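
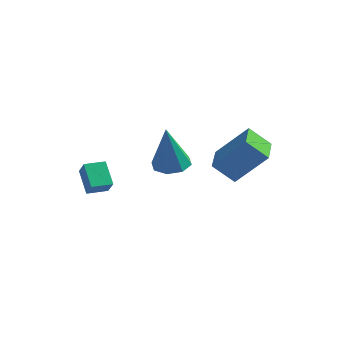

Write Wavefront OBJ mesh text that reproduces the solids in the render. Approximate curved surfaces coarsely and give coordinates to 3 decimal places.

v -1.393 -3.486 1.671
v -1.077 -3.807 2.344
v -0.699 -2.95 1.6
v -0.382 -3.271 2.273
v -0.838 -4.289 1.027
v -0.521 -4.61 1.7
v -0.143 -3.753 0.956
v 0.173 -4.074 1.629
v 2.952 0.074 0.381
v 4.242 0.382 1.865
v 2.745 1.414 0.283
v 4.035 1.723 1.767
v 3.885 0.157 -0.447
v 5.175 0.466 1.037
v 3.678 1.498 -0.545
v 4.968 1.806 0.939
v 1.483 -0.624 0.717
v 2.09 -1.175 0.731
v 1.297 -0.776 2.803
v 2.298 -0.587 0.792
v 2.029 -0.02 0.809
v 1.44 0.193 0.772
v 0.876 -0.073 0.703
v 0.667 -0.662 0.642
v 0.936 -1.229 0.624
v 1.526 -1.441 0.661
f 2 4 1
f 5 2 1
f 1 4 3
f 3 5 1
f 2 8 4
f 6 2 5
f 6 8 2
f 4 8 3
f 7 5 3
f 3 8 7
f 7 6 5
f 8 6 7
f 10 12 9
f 13 10 9
f 9 12 11
f 11 13 9
f 10 16 12
f 14 10 13
f 14 16 10
f 12 16 11
f 15 13 11
f 11 16 15
f 15 14 13
f 16 14 15
f 18 17 20
f 18 20 19
f 20 17 21
f 20 21 19
f 21 17 22
f 21 22 19
f 22 17 23
f 22 23 19
f 23 17 24
f 23 24 19
f 24 17 25
f 24 25 19
f 25 17 26
f 25 26 19
f 26 17 18
f 26 18 19



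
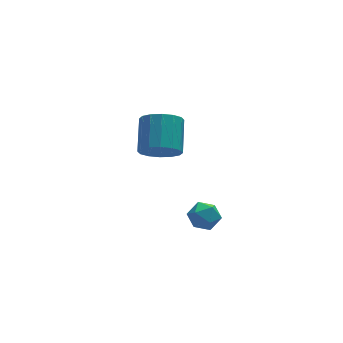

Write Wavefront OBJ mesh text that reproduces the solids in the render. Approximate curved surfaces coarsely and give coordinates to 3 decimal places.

v 3.555 -2.573 -1.43
v 4.175 -2.909 -1.01
v 2.945 -3.751 -1.47
v 3.565 -4.087 -1.05
v 3.062 -3.553 -0.683
v 3.439 -2.825 -0.658
v 3.681 -3.835 -1.822
v 4.058 -3.107 -1.797
v 4.253 -3.688 -1.253
v 3.87 -3.514 -0.548
v 3.25 -3.146 -1.932
v 2.867 -2.972 -1.227
v 2.931 1.318 -0.444
v 3.921 1.003 -0.487
v 4.439 2.487 0.582
v 3.449 2.802 0.624
v 3.861 1.33 -0.911
v 4.378 2.813 0.158
v 3.551 1.653 -1.209
v 4.069 3.136 -0.141
v 3.075 1.887 -1.303
v 3.593 3.37 -0.235
v 2.561 1.968 -1.167
v 3.078 3.451 -0.098
v 2.145 1.875 -0.837
v 2.663 3.359 0.232
v 1.941 1.633 -0.402
v 2.459 3.117 0.667
v 2.002 1.307 0.022
v 2.519 2.79 1.091
v 2.311 0.984 0.321
v 2.829 2.467 1.389
v 2.787 0.75 0.415
v 3.305 2.233 1.483
v 3.302 0.669 0.278
v 3.819 2.152 1.347
v 3.717 0.761 -0.052
v 4.235 2.245 1.017
f 1 12 6
f 1 6 2
f 1 2 8
f 1 8 11
f 1 11 12
f 2 6 10
f 6 12 5
f 12 11 3
f 11 8 7
f 8 2 9
f 4 10 5
f 4 5 3
f 4 3 7
f 4 7 9
f 4 9 10
f 5 10 6
f 3 5 12
f 7 3 11
f 9 7 8
f 10 9 2
f 14 13 17
f 14 17 15
f 15 17 18
f 15 18 16
f 17 13 19
f 17 19 18
f 18 19 20
f 18 20 16
f 19 13 21
f 19 21 20
f 20 21 22
f 20 22 16
f 21 13 23
f 21 23 22
f 22 23 24
f 22 24 16
f 23 13 25
f 23 25 24
f 24 25 26
f 24 26 16
f 25 13 27
f 25 27 26
f 26 27 28
f 26 28 16
f 27 13 29
f 27 29 28
f 28 29 30
f 28 30 16
f 29 13 31
f 29 31 30
f 30 31 32
f 30 32 16
f 31 13 33
f 31 33 32
f 32 33 34
f 32 34 16
f 33 13 35
f 33 35 34
f 34 35 36
f 34 36 16
f 35 13 37
f 35 37 36
f 36 37 38
f 36 38 16
f 37 13 14
f 37 14 38
f 38 14 15
f 38 15 16



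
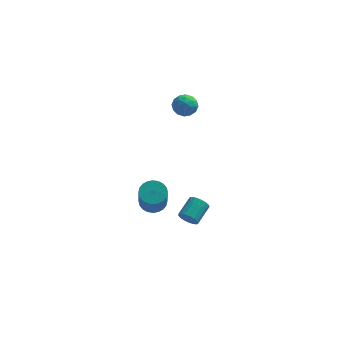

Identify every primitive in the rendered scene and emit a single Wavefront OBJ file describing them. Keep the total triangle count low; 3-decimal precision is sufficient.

v 1.81 -3.9 0.31
v 2.08 -3.797 -0.181
v 2.58 -2.818 0.299
v 2.31 -2.92 0.79
v 1.843 -3.663 -0.208
v 2.344 -2.684 0.273
v 1.599 -3.583 -0.115
v 2.1 -2.604 0.365
v 1.403 -3.576 0.074
v 1.904 -2.597 0.555
v 1.301 -3.643 0.318
v 1.801 -2.664 0.798
v 1.314 -3.769 0.56
v 1.815 -2.79 1.04
v 1.442 -3.925 0.744
v 1.942 -2.945 1.225
v 1.653 -4.074 0.829
v 2.154 -3.095 1.31
v 1.901 -4.184 0.795
v 2.401 -3.205 1.276
v 2.127 -4.229 0.65
v 2.628 -3.25 1.13
v 2.281 -4.198 0.427
v 2.782 -3.219 0.907
v 2.327 -4.099 0.177
v 2.828 -3.12 0.657
v 2.254 -3.954 -0.043
v 2.755 -2.975 0.438
v -0.236 -0.532 -1.418
v 0.095 -1.085 -1.801
v 0.207 -2.261 -0.005
v -0.124 -1.708 0.378
v 0.327 -0.93 -1.714
v 0.439 -2.106 0.082
v 0.473 -0.714 -1.582
v 0.585 -1.89 0.215
v 0.511 -0.47 -1.424
v 0.624 -1.646 0.372
v 0.436 -0.236 -1.266
v 0.548 -1.412 0.53
v 0.258 -0.046 -1.131
v 0.37 -1.222 0.665
v 0.005 0.069 -1.04
v 0.117 -1.107 0.757
v -0.285 0.093 -1.006
v -0.172 -1.083 0.79
v -0.567 0.021 -1.035
v -0.455 -1.155 0.761
v -0.799 -0.134 -1.122
v -0.687 -1.31 0.674
v -0.945 -0.35 -1.255
v -0.833 -1.526 0.542
v -0.984 -0.594 -1.412
v -0.871 -1.77 0.384
v -0.908 -0.828 -1.57
v -0.796 -2.004 0.226
v -0.73 -1.018 -1.705
v -0.618 -2.194 0.091
v -0.477 -1.133 -1.797
v -0.365 -2.309 -0
v -0.188 -1.157 -1.83
v -0.075 -2.333 -0.034
v 1.439 4.413 2.985
v 1.849 3.792 2.927
v 0.431 3.748 2.993
v 0.841 3.127 2.935
v 0.858 3.527 3.565
v 1.481 3.939 3.56
v 0.799 3.601 2.36
v 1.422 4.013 2.355
v 1.453 3.29 2.541
v 1.49 3.244 3.285
v 0.79 4.296 2.635
v 0.827 4.25 3.379
v 1.733 4.161 2.955
v 0.547 3.379 2.965
v 0.558 3.615 3.335
v 0.798 3.249 3.301
v 1.516 4.247 3.327
v 1.757 3.882 3.293
v 1.175 3.727 3.668
v 0.523 3.658 2.627
v 0.764 3.293 2.593
v 1.482 4.291 2.619
v 1.722 3.925 2.585
v 1.105 3.813 2.252
v 1.741 3.501 2.694
v 1.148 3.11 2.699
v 1.124 3.389 2.361
v 1.49 3.631 2.358
v 1.762 3.474 3.131
v 1.17 3.083 3.136
v 1.18 3.318 3.507
v 1.546 3.56 3.503
v 1.53 3.179 2.905
v 1.11 4.457 2.784
v 0.518 4.066 2.789
v 0.734 3.98 2.417
v 1.1 4.222 2.413
v 1.132 4.43 3.221
v 0.539 4.039 3.226
v 0.79 3.909 3.562
v 1.156 4.151 3.559
v 0.75 4.361 3.015
f 2 1 5
f 2 5 3
f 3 5 6
f 3 6 4
f 5 1 7
f 5 7 6
f 6 7 8
f 6 8 4
f 7 1 9
f 7 9 8
f 8 9 10
f 8 10 4
f 9 1 11
f 9 11 10
f 10 11 12
f 10 12 4
f 11 1 13
f 11 13 12
f 12 13 14
f 12 14 4
f 13 1 15
f 13 15 14
f 14 15 16
f 14 16 4
f 15 1 17
f 15 17 16
f 16 17 18
f 16 18 4
f 17 1 19
f 17 19 18
f 18 19 20
f 18 20 4
f 19 1 21
f 19 21 20
f 20 21 22
f 20 22 4
f 21 1 23
f 21 23 22
f 22 23 24
f 22 24 4
f 23 1 25
f 23 25 24
f 24 25 26
f 24 26 4
f 25 1 27
f 25 27 26
f 26 27 28
f 26 28 4
f 27 1 2
f 27 2 28
f 28 2 3
f 28 3 4
f 30 29 33
f 30 33 31
f 31 33 34
f 31 34 32
f 33 29 35
f 33 35 34
f 34 35 36
f 34 36 32
f 35 29 37
f 35 37 36
f 36 37 38
f 36 38 32
f 37 29 39
f 37 39 38
f 38 39 40
f 38 40 32
f 39 29 41
f 39 41 40
f 40 41 42
f 40 42 32
f 41 29 43
f 41 43 42
f 42 43 44
f 42 44 32
f 43 29 45
f 43 45 44
f 44 45 46
f 44 46 32
f 45 29 47
f 45 47 46
f 46 47 48
f 46 48 32
f 47 29 49
f 47 49 48
f 48 49 50
f 48 50 32
f 49 29 51
f 49 51 50
f 50 51 52
f 50 52 32
f 51 29 53
f 51 53 52
f 52 53 54
f 52 54 32
f 53 29 55
f 53 55 54
f 54 55 56
f 54 56 32
f 55 29 57
f 55 57 56
f 56 57 58
f 56 58 32
f 57 29 59
f 57 59 58
f 58 59 60
f 58 60 32
f 59 29 61
f 59 61 60
f 60 61 62
f 60 62 32
f 61 29 30
f 61 30 62
f 62 30 31
f 62 31 32
f 63 100 79
f 100 74 103
f 79 103 68
f 100 103 79
f 63 79 75
f 79 68 80
f 75 80 64
f 79 80 75
f 63 75 84
f 75 64 85
f 84 85 70
f 75 85 84
f 63 84 96
f 84 70 99
f 96 99 73
f 84 99 96
f 63 96 100
f 96 73 104
f 100 104 74
f 96 104 100
f 64 80 91
f 80 68 94
f 91 94 72
f 80 94 91
f 68 103 81
f 103 74 102
f 81 102 67
f 103 102 81
f 74 104 101
f 104 73 97
f 101 97 65
f 104 97 101
f 73 99 98
f 99 70 86
f 98 86 69
f 99 86 98
f 70 85 90
f 85 64 87
f 90 87 71
f 85 87 90
f 66 92 78
f 92 72 93
f 78 93 67
f 92 93 78
f 66 78 76
f 78 67 77
f 76 77 65
f 78 77 76
f 66 76 83
f 76 65 82
f 83 82 69
f 76 82 83
f 66 83 88
f 83 69 89
f 88 89 71
f 83 89 88
f 66 88 92
f 88 71 95
f 92 95 72
f 88 95 92
f 67 93 81
f 93 72 94
f 81 94 68
f 93 94 81
f 65 77 101
f 77 67 102
f 101 102 74
f 77 102 101
f 69 82 98
f 82 65 97
f 98 97 73
f 82 97 98
f 71 89 90
f 89 69 86
f 90 86 70
f 89 86 90
f 72 95 91
f 95 71 87
f 91 87 64
f 95 87 91



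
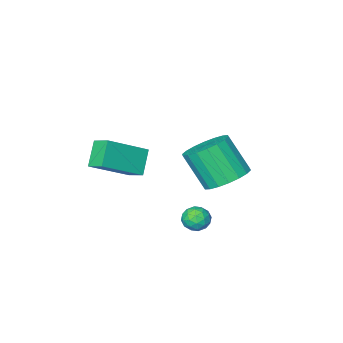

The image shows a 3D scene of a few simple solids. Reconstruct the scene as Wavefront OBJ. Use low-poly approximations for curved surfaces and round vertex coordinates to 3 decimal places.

v -2.436 2.732 -0.429
v -1.999 2.742 0.027
v -1.821 2.158 -1.007
v -1.384 2.168 -0.551
v -1.922 1.851 -0.465
v -2.303 2.205 -0.108
v -1.517 2.695 -0.872
v -1.898 3.049 -0.515
v -1.432 2.719 -0.247
v -1.682 2.197 0.004
v -2.138 2.703 -0.984
v -2.388 2.181 -0.733
v -2.272 2.787 -0.15
v -1.548 2.113 -0.83
v -1.865 1.926 -0.779
v -1.608 1.932 -0.512
v -2.45 2.472 -0.229
v -2.193 2.478 0.038
v -2.148 1.954 -0.251
v -1.627 2.422 -1.018
v -1.37 2.428 -0.751
v -2.212 2.968 -0.468
v -1.955 2.974 -0.201
v -1.672 2.946 -0.729
v -1.681 2.779 -0.044
v -1.32 2.442 -0.384
v -1.398 2.752 -0.572
v -1.621 2.96 -0.362
v -1.828 2.473 0.104
v -1.467 2.135 -0.236
v -1.783 1.949 -0.185
v -2.007 2.157 0.025
v -1.495 2.459 -0.057
v -2.353 2.765 -0.744
v -1.992 2.427 -1.084
v -1.813 2.743 -1.005
v -2.037 2.951 -0.795
v -2.5 2.458 -0.596
v -2.139 2.121 -0.936
v -2.199 1.94 -0.618
v -2.422 2.148 -0.408
v -2.325 2.441 -0.923
v -0.849 -3.7 1.079
v -1.018 -2.849 1.489
v -2.687 -3.542 -0.006
v -2.856 -2.69 0.404
v -0.204 -3.09 0.076
v -0.373 -2.238 0.486
v -2.042 -2.931 -1.009
v -2.211 -2.08 -0.599
v -4.211 1.171 0.299
v -3.195 1.46 0.211
v -2.773 0.458 1.793
v -3.789 0.169 1.881
v -3.379 1.803 0.477
v -2.957 0.801 2.06
v -3.728 2.021 0.708
v -3.306 1.019 2.291
v -4.172 2.071 0.858
v -3.75 1.068 2.441
v -4.624 1.942 0.897
v -4.203 0.94 2.48
v -4.995 1.661 0.818
v -4.573 0.659 2.4
v -5.21 1.283 0.636
v -4.788 0.28 2.218
v -5.227 0.882 0.387
v -4.805 -0.12 1.969
v -5.043 0.539 0.12
v -4.621 -0.463 1.703
v -4.694 0.321 -0.111
v -4.272 -0.681 1.472
v -4.25 0.272 -0.261
v -3.828 -0.731 1.322
v -3.797 0.4 -0.3
v -3.376 -0.602 1.283
v -3.427 0.681 -0.22
v -3.005 -0.321 1.362
v -3.212 1.06 -0.038
v -2.79 0.057 1.544
f 1 38 17
f 38 12 41
f 17 41 6
f 38 41 17
f 1 17 13
f 17 6 18
f 13 18 2
f 17 18 13
f 1 13 22
f 13 2 23
f 22 23 8
f 13 23 22
f 1 22 34
f 22 8 37
f 34 37 11
f 22 37 34
f 1 34 38
f 34 11 42
f 38 42 12
f 34 42 38
f 2 18 29
f 18 6 32
f 29 32 10
f 18 32 29
f 6 41 19
f 41 12 40
f 19 40 5
f 41 40 19
f 12 42 39
f 42 11 35
f 39 35 3
f 42 35 39
f 11 37 36
f 37 8 24
f 36 24 7
f 37 24 36
f 8 23 28
f 23 2 25
f 28 25 9
f 23 25 28
f 4 30 16
f 30 10 31
f 16 31 5
f 30 31 16
f 4 16 14
f 16 5 15
f 14 15 3
f 16 15 14
f 4 14 21
f 14 3 20
f 21 20 7
f 14 20 21
f 4 21 26
f 21 7 27
f 26 27 9
f 21 27 26
f 4 26 30
f 26 9 33
f 30 33 10
f 26 33 30
f 5 31 19
f 31 10 32
f 19 32 6
f 31 32 19
f 3 15 39
f 15 5 40
f 39 40 12
f 15 40 39
f 7 20 36
f 20 3 35
f 36 35 11
f 20 35 36
f 9 27 28
f 27 7 24
f 28 24 8
f 27 24 28
f 10 33 29
f 33 9 25
f 29 25 2
f 33 25 29
f 44 46 43
f 47 44 43
f 43 46 45
f 45 47 43
f 44 50 46
f 48 44 47
f 48 50 44
f 46 50 45
f 49 47 45
f 45 50 49
f 49 48 47
f 50 48 49
f 52 51 55
f 52 55 53
f 53 55 56
f 53 56 54
f 55 51 57
f 55 57 56
f 56 57 58
f 56 58 54
f 57 51 59
f 57 59 58
f 58 59 60
f 58 60 54
f 59 51 61
f 59 61 60
f 60 61 62
f 60 62 54
f 61 51 63
f 61 63 62
f 62 63 64
f 62 64 54
f 63 51 65
f 63 65 64
f 64 65 66
f 64 66 54
f 65 51 67
f 65 67 66
f 66 67 68
f 66 68 54
f 67 51 69
f 67 69 68
f 68 69 70
f 68 70 54
f 69 51 71
f 69 71 70
f 70 71 72
f 70 72 54
f 71 51 73
f 71 73 72
f 72 73 74
f 72 74 54
f 73 51 75
f 73 75 74
f 74 75 76
f 74 76 54
f 75 51 77
f 75 77 76
f 76 77 78
f 76 78 54
f 77 51 79
f 77 79 78
f 78 79 80
f 78 80 54
f 79 51 52
f 79 52 80
f 80 52 53
f 80 53 54



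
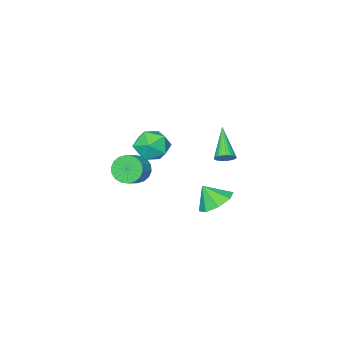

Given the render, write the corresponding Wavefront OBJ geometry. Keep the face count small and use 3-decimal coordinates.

v 1.429 3.146 2.278
v 1.953 3.277 3.131
v 2.647 2.243 1.669
v 3.171 2.374 2.522
v 2.334 1.809 2.526
v 1.582 2.367 2.902
v 3.018 3.153 1.898
v 2.266 3.711 2.274
v 2.935 3.282 2.896
v 2.513 2.451 3.284
v 2.087 3.069 1.516
v 1.665 2.238 1.904
v -1.573 3.608 0.333
v -1.228 3.208 0.18
v -2.467 2.352 1.607
v -1.12 3.296 0.343
v -1.081 3.432 0.505
v -1.117 3.595 0.64
v -1.222 3.759 0.729
v -1.381 3.901 0.757
v -1.568 3.998 0.721
v -1.757 4.036 0.626
v -1.918 4.009 0.486
v -2.026 3.92 0.323
v -2.065 3.785 0.162
v -2.029 3.622 0.026
v -1.924 3.457 -0.062
v -1.765 3.315 -0.091
v -1.578 3.218 -0.055
v -1.389 3.181 0.04
v -2.726 1.678 -4.344
v -2.155 2.508 -4.048
v -2.334 1.042 -3.316
v -2.902 2.527 -3.752
v -3.546 2.048 -3.803
v -3.709 1.352 -4.171
v -3.296 0.847 -4.64
v -2.549 0.829 -4.936
v -1.905 1.307 -4.885
v -1.742 2.003 -4.517
v 0.842 -0.311 -1.407
v 1.327 -0.898 -1.806
v 2.164 -0.556 -1.293
v 1.678 0.031 -0.893
v 1.348 -0.597 -2.041
v 2.184 -0.254 -1.527
v 1.268 -0.238 -2.15
v 2.105 0.104 -1.636
v 1.104 0.105 -2.112
v 1.941 0.448 -1.598
v 0.888 0.367 -1.934
v 1.725 0.709 -1.42
v 0.663 0.494 -1.652
v 1.5 0.836 -1.138
v 0.473 0.461 -1.321
v 1.31 0.803 -0.807
v 0.356 0.276 -1.007
v 1.193 0.618 -0.494
v 0.336 -0.026 -0.773
v 1.172 0.317 -0.259
v 0.415 -0.384 -0.664
v 1.252 -0.042 -0.15
v 0.579 -0.728 -0.702
v 1.416 -0.385 -0.188
v 0.795 -0.989 -0.88
v 1.632 -0.647 -0.366
v 1.02 -1.116 -1.162
v 1.857 -0.774 -0.648
v 1.21 -1.083 -1.493
v 2.047 -0.741 -0.979
f 1 12 6
f 1 6 2
f 1 2 8
f 1 8 11
f 1 11 12
f 2 6 10
f 6 12 5
f 12 11 3
f 11 8 7
f 8 2 9
f 4 10 5
f 4 5 3
f 4 3 7
f 4 7 9
f 4 9 10
f 5 10 6
f 3 5 12
f 7 3 11
f 9 7 8
f 10 9 2
f 14 13 16
f 14 16 15
f 16 13 17
f 16 17 15
f 17 13 18
f 17 18 15
f 18 13 19
f 18 19 15
f 19 13 20
f 19 20 15
f 20 13 21
f 20 21 15
f 21 13 22
f 21 22 15
f 22 13 23
f 22 23 15
f 23 13 24
f 23 24 15
f 24 13 25
f 24 25 15
f 25 13 26
f 25 26 15
f 26 13 27
f 26 27 15
f 27 13 28
f 27 28 15
f 28 13 29
f 28 29 15
f 29 13 30
f 29 30 15
f 30 13 14
f 30 14 15
f 32 31 34
f 32 34 33
f 34 31 35
f 34 35 33
f 35 31 36
f 35 36 33
f 36 31 37
f 36 37 33
f 37 31 38
f 37 38 33
f 38 31 39
f 38 39 33
f 39 31 40
f 39 40 33
f 40 31 32
f 40 32 33
f 42 41 45
f 42 45 43
f 43 45 46
f 43 46 44
f 45 41 47
f 45 47 46
f 46 47 48
f 46 48 44
f 47 41 49
f 47 49 48
f 48 49 50
f 48 50 44
f 49 41 51
f 49 51 50
f 50 51 52
f 50 52 44
f 51 41 53
f 51 53 52
f 52 53 54
f 52 54 44
f 53 41 55
f 53 55 54
f 54 55 56
f 54 56 44
f 55 41 57
f 55 57 56
f 56 57 58
f 56 58 44
f 57 41 59
f 57 59 58
f 58 59 60
f 58 60 44
f 59 41 61
f 59 61 60
f 60 61 62
f 60 62 44
f 61 41 63
f 61 63 62
f 62 63 64
f 62 64 44
f 63 41 65
f 63 65 64
f 64 65 66
f 64 66 44
f 65 41 67
f 65 67 66
f 66 67 68
f 66 68 44
f 67 41 69
f 67 69 68
f 68 69 70
f 68 70 44
f 69 41 42
f 69 42 70
f 70 42 43
f 70 43 44



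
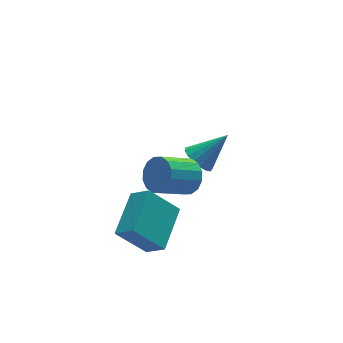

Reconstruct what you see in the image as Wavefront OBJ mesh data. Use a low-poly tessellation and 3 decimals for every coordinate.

v 0.229 3.484 -4.512
v 0.653 3.024 -5.01
v 1.551 3.356 -3.268
v 0.767 3.379 -5.095
v 0.758 3.759 -5.046
v 0.627 4.076 -4.875
v 0.406 4.257 -4.62
v 0.143 4.261 -4.341
v -0.099 4.087 -4.102
v -0.267 3.775 -3.956
v -0.32 3.396 -3.937
v -0.248 3.038 -4.051
v -0.067 2.781 -4.27
v 0.182 2.686 -4.545
v 0.442 2.773 -4.812
v -3.653 -1.293 -4.354
v -4.782 -0.767 -3.041
v -4.123 -0.567 -5.049
v -5.252 -0.041 -3.736
v -2.248 0.201 -3.744
v -3.377 0.727 -2.431
v -2.718 0.927 -4.439
v -3.847 1.453 -3.126
v -2.286 -0.566 -0.763
v -1.885 -1.016 -0.177
v -3.274 -1.123 0.689
v -3.674 -0.674 0.103
v -1.84 -0.602 -0.052
v -3.228 -0.709 0.814
v -1.913 -0.178 -0.118
v -3.302 -0.286 0.748
v -2.087 0.141 -0.356
v -3.475 0.034 0.51
v -2.314 0.271 -0.704
v -3.702 0.164 0.162
v -2.533 0.177 -1.067
v -3.922 0.069 -0.201
v -2.686 -0.117 -1.349
v -4.075 -0.224 -0.483
v -2.732 -0.531 -1.474
v -4.12 -0.638 -0.608
v -2.658 -0.954 -1.408
v -4.047 -1.062 -0.542
v -2.485 -1.274 -1.17
v -3.873 -1.381 -0.304
v -2.258 -1.404 -0.822
v -3.646 -1.511 0.044
v -2.038 -1.309 -0.459
v -3.427 -1.417 0.407
f 2 1 4
f 2 4 3
f 4 1 5
f 4 5 3
f 5 1 6
f 5 6 3
f 6 1 7
f 6 7 3
f 7 1 8
f 7 8 3
f 8 1 9
f 8 9 3
f 9 1 10
f 9 10 3
f 10 1 11
f 10 11 3
f 11 1 12
f 11 12 3
f 12 1 13
f 12 13 3
f 13 1 14
f 13 14 3
f 14 1 15
f 14 15 3
f 15 1 2
f 15 2 3
f 17 19 16
f 20 17 16
f 16 19 18
f 18 20 16
f 17 23 19
f 21 17 20
f 21 23 17
f 19 23 18
f 22 20 18
f 18 23 22
f 22 21 20
f 23 21 22
f 25 24 28
f 25 28 26
f 26 28 29
f 26 29 27
f 28 24 30
f 28 30 29
f 29 30 31
f 29 31 27
f 30 24 32
f 30 32 31
f 31 32 33
f 31 33 27
f 32 24 34
f 32 34 33
f 33 34 35
f 33 35 27
f 34 24 36
f 34 36 35
f 35 36 37
f 35 37 27
f 36 24 38
f 36 38 37
f 37 38 39
f 37 39 27
f 38 24 40
f 38 40 39
f 39 40 41
f 39 41 27
f 40 24 42
f 40 42 41
f 41 42 43
f 41 43 27
f 42 24 44
f 42 44 43
f 43 44 45
f 43 45 27
f 44 24 46
f 44 46 45
f 45 46 47
f 45 47 27
f 46 24 48
f 46 48 47
f 47 48 49
f 47 49 27
f 48 24 25
f 48 25 49
f 49 25 26
f 49 26 27



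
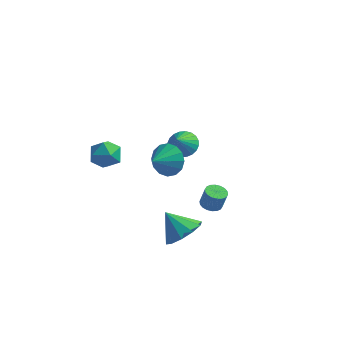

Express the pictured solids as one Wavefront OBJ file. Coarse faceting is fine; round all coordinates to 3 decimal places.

v 0.243 0.309 1.29
v 0.958 0.436 1.963
v -0.083 -0.829 1.85
v 0.543 0.655 2.168
v 0.047 0.782 2.138
v -0.396 0.782 1.88
v -0.668 0.656 1.465
v -0.696 0.436 1.003
v -0.473 0.183 0.617
v -0.057 -0.036 0.412
v 0.438 -0.163 0.442
v 0.881 -0.163 0.7
v 1.153 -0.037 1.115
v 1.181 0.183 1.577
v 1.913 -1.51 -2.342
v 2.6 -1.999 -1.652
v 0.867 -1.39 -1.218
v 2.71 -1.335 -1.62
v 2.516 -0.738 -1.864
v 2.091 -0.436 -2.29
v 1.598 -0.543 -2.737
v 1.226 -1.02 -3.033
v 1.115 -1.684 -3.065
v 1.31 -2.281 -2.821
v 1.734 -2.584 -2.394
v 2.227 -2.476 -1.948
v 2.542 0.326 -1.317
v 3.078 0.49 -1.464
v 3.354 0.499 -0.451
v 2.818 0.334 -0.303
v 2.956 0.715 -1.433
v 3.232 0.724 -0.419
v 2.751 0.863 -1.378
v 3.027 0.872 -0.365
v 2.505 0.904 -1.312
v 2.781 0.913 -0.299
v 2.267 0.831 -1.246
v 2.542 0.84 -0.233
v 2.083 0.658 -1.194
v 2.358 0.667 -0.181
v 1.989 0.418 -1.167
v 2.265 0.427 -0.154
v 2.006 0.161 -1.169
v 2.282 0.17 -0.156
v 2.128 -0.064 -1.201
v 2.404 -0.055 -0.187
v 2.333 -0.212 -1.255
v 2.609 -0.203 -0.242
v 2.579 -0.253 -1.321
v 2.855 -0.244 -0.308
v 2.818 -0.18 -1.387
v 3.093 -0.171 -0.374
v 3.002 -0.007 -1.439
v 3.277 0.002 -0.426
v 3.095 0.233 -1.466
v 3.371 0.242 -0.453
v -1.942 -1.746 3.392
v -1.386 -1.775 2.693
v -2.074 -3.185 3.347
v -1.518 -3.214 2.648
v -1.209 -2.991 3.456
v -1.127 -2.101 3.484
v -2.333 -2.859 2.556
v -2.251 -1.969 2.584
v -1.627 -2.463 2.176
v -0.933 -2.544 2.733
v -2.527 -2.416 3.307
v -1.833 -2.497 3.864
v -0.744 4.402 -0.639
v 0.087 4.498 -0.559
v -0.736 3.538 0.319
v -0.025 4.727 -0.352
v -0.246 4.906 -0.189
v -0.542 5.008 -0.094
v -0.87 5.018 -0.083
v -1.178 4.934 -0.156
v -1.42 4.769 -0.303
v -1.559 4.548 -0.501
v -1.574 4.305 -0.72
v -1.463 4.076 -0.927
v -1.242 3.897 -1.09
v -0.945 3.795 -1.184
v -0.618 3.785 -1.196
v -0.31 3.869 -1.122
v -0.068 4.034 -0.976
v 0.072 4.255 -0.778
f 2 1 4
f 2 4 3
f 4 1 5
f 4 5 3
f 5 1 6
f 5 6 3
f 6 1 7
f 6 7 3
f 7 1 8
f 7 8 3
f 8 1 9
f 8 9 3
f 9 1 10
f 9 10 3
f 10 1 11
f 10 11 3
f 11 1 12
f 11 12 3
f 12 1 13
f 12 13 3
f 13 1 14
f 13 14 3
f 14 1 2
f 14 2 3
f 16 15 18
f 16 18 17
f 18 15 19
f 18 19 17
f 19 15 20
f 19 20 17
f 20 15 21
f 20 21 17
f 21 15 22
f 21 22 17
f 22 15 23
f 22 23 17
f 23 15 24
f 23 24 17
f 24 15 25
f 24 25 17
f 25 15 26
f 25 26 17
f 26 15 16
f 26 16 17
f 28 27 31
f 28 31 29
f 29 31 32
f 29 32 30
f 31 27 33
f 31 33 32
f 32 33 34
f 32 34 30
f 33 27 35
f 33 35 34
f 34 35 36
f 34 36 30
f 35 27 37
f 35 37 36
f 36 37 38
f 36 38 30
f 37 27 39
f 37 39 38
f 38 39 40
f 38 40 30
f 39 27 41
f 39 41 40
f 40 41 42
f 40 42 30
f 41 27 43
f 41 43 42
f 42 43 44
f 42 44 30
f 43 27 45
f 43 45 44
f 44 45 46
f 44 46 30
f 45 27 47
f 45 47 46
f 46 47 48
f 46 48 30
f 47 27 49
f 47 49 48
f 48 49 50
f 48 50 30
f 49 27 51
f 49 51 50
f 50 51 52
f 50 52 30
f 51 27 53
f 51 53 52
f 52 53 54
f 52 54 30
f 53 27 55
f 53 55 54
f 54 55 56
f 54 56 30
f 55 27 28
f 55 28 56
f 56 28 29
f 56 29 30
f 57 68 62
f 57 62 58
f 57 58 64
f 57 64 67
f 57 67 68
f 58 62 66
f 62 68 61
f 68 67 59
f 67 64 63
f 64 58 65
f 60 66 61
f 60 61 59
f 60 59 63
f 60 63 65
f 60 65 66
f 61 66 62
f 59 61 68
f 63 59 67
f 65 63 64
f 66 65 58
f 70 69 72
f 70 72 71
f 72 69 73
f 72 73 71
f 73 69 74
f 73 74 71
f 74 69 75
f 74 75 71
f 75 69 76
f 75 76 71
f 76 69 77
f 76 77 71
f 77 69 78
f 77 78 71
f 78 69 79
f 78 79 71
f 79 69 80
f 79 80 71
f 80 69 81
f 80 81 71
f 81 69 82
f 81 82 71
f 82 69 83
f 82 83 71
f 83 69 84
f 83 84 71
f 84 69 85
f 84 85 71
f 85 69 86
f 85 86 71
f 86 69 70
f 86 70 71



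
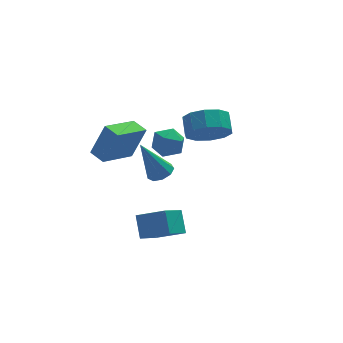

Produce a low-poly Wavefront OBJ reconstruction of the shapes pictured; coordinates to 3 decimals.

v -1.093 1.778 1.724
v -0.41 1.799 3.335
v -1.492 2.512 1.883
v -0.808 2.533 3.494
v 0.428 2.747 1.066
v 1.112 2.768 2.677
v 0.03 3.481 1.225
v 0.713 3.502 2.836
v 0.765 -1.033 2.829
v 1.313 -1.198 3.093
v -0.065 -0.867 4.651
v 1.295 -0.77 3.046
v 1.03 -0.465 2.898
v 0.641 -0.425 2.717
v 0.31 -0.67 2.588
v 0.192 -1.084 2.572
v 0.343 -1.474 2.676
v 0.691 -1.658 2.851
v 1.074 -1.549 3.016
v 1.875 2.066 2.906
v 2.476 1.482 2.836
v 0.924 1.098 2.804
v 1.525 0.514 2.734
v 1.412 0.915 3.465
v 1.999 1.513 3.528
v 1.401 1.067 2.112
v 1.988 1.665 2.175
v 2.184 0.865 2.345
v 2.19 0.771 3.181
v 1.21 1.809 2.459
v 1.216 1.715 3.295
v 0.353 -1.915 -0.732
v -0.565 -2.704 0.084
v 0.382 -1.083 0.104
v -0.537 -1.872 0.921
v 1.457 -2.568 -0.121
v 0.538 -3.357 0.696
v 1.485 -1.736 0.716
v 0.567 -2.525 1.532
v 3.872 2.452 2.111
v 4.691 2.759 1.46
v 4.806 3.594 1.998
v 3.988 3.288 2.649
v 4.119 3.003 1.203
v 4.234 3.838 1.741
v 3.452 3.037 1.293
v 3.567 3.872 1.831
v 2.946 2.848 1.695
v 3.061 3.683 2.233
v 2.794 2.507 2.256
v 2.909 3.343 2.794
v 3.054 2.146 2.762
v 3.169 2.981 3.3
v 3.626 1.902 3.019
v 3.741 2.737 3.557
v 4.293 1.868 2.929
v 4.408 2.703 3.467
v 4.799 2.057 2.527
v 4.914 2.892 3.065
v 4.951 2.397 1.966
v 5.066 3.233 2.504
f 2 4 1
f 5 2 1
f 1 4 3
f 3 5 1
f 2 8 4
f 6 2 5
f 6 8 2
f 4 8 3
f 7 5 3
f 3 8 7
f 7 6 5
f 8 6 7
f 10 9 12
f 10 12 11
f 12 9 13
f 12 13 11
f 13 9 14
f 13 14 11
f 14 9 15
f 14 15 11
f 15 9 16
f 15 16 11
f 16 9 17
f 16 17 11
f 17 9 18
f 17 18 11
f 18 9 19
f 18 19 11
f 19 9 10
f 19 10 11
f 20 31 25
f 20 25 21
f 20 21 27
f 20 27 30
f 20 30 31
f 21 25 29
f 25 31 24
f 31 30 22
f 30 27 26
f 27 21 28
f 23 29 24
f 23 24 22
f 23 22 26
f 23 26 28
f 23 28 29
f 24 29 25
f 22 24 31
f 26 22 30
f 28 26 27
f 29 28 21
f 33 35 32
f 36 33 32
f 32 35 34
f 34 36 32
f 33 39 35
f 37 33 36
f 37 39 33
f 35 39 34
f 38 36 34
f 34 39 38
f 38 37 36
f 39 37 38
f 41 40 44
f 41 44 42
f 42 44 45
f 42 45 43
f 44 40 46
f 44 46 45
f 45 46 47
f 45 47 43
f 46 40 48
f 46 48 47
f 47 48 49
f 47 49 43
f 48 40 50
f 48 50 49
f 49 50 51
f 49 51 43
f 50 40 52
f 50 52 51
f 51 52 53
f 51 53 43
f 52 40 54
f 52 54 53
f 53 54 55
f 53 55 43
f 54 40 56
f 54 56 55
f 55 56 57
f 55 57 43
f 56 40 58
f 56 58 57
f 57 58 59
f 57 59 43
f 58 40 60
f 58 60 59
f 59 60 61
f 59 61 43
f 60 40 41
f 60 41 61
f 61 41 42
f 61 42 43



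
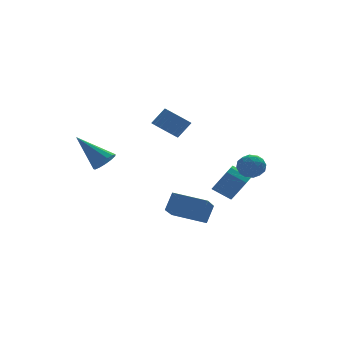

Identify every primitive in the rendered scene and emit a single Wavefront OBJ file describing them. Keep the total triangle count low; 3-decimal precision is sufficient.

v 3.151 -0.177 -1.145
v 3.66 0.18 -1.613
v 3.82 -1.24 -1.227
v 4.329 -0.883 -1.695
v 4.285 -0.684 -0.944
v 3.872 -0.027 -0.893
v 3.608 -1.033 -1.947
v 3.195 -0.376 -1.896
v 3.943 -0.349 -2.108
v 4.361 -0.134 -1.489
v 3.119 -0.926 -1.351
v 3.537 -0.711 -0.732
v 3.347 0.095 -1.372
v 4.133 -1.155 -1.468
v 4.107 -1.038 -1.027
v 4.407 -0.828 -1.302
v 3.471 -0.027 -0.949
v 3.77 0.183 -1.224
v 4.138 -0.325 -0.831
v 3.71 -1.243 -1.616
v 4.009 -1.033 -1.891
v 3.073 -0.232 -1.538
v 3.373 -0.022 -1.813
v 3.342 -0.735 -2.009
v 3.812 -0.006 -1.938
v 4.206 -0.631 -1.986
v 3.782 -0.719 -2.134
v 3.539 -0.333 -2.104
v 4.058 0.12 -1.574
v 4.451 -0.505 -1.622
v 4.426 -0.388 -1.181
v 4.183 -0.002 -1.151
v 4.224 -0.191 -1.865
v 3.029 -0.555 -1.218
v 3.422 -1.18 -1.266
v 3.297 -1.058 -1.689
v 3.054 -0.672 -1.659
v 3.274 -0.429 -0.854
v 3.668 -1.054 -0.902
v 3.941 -0.727 -0.736
v 3.698 -0.341 -0.706
v 3.256 -0.869 -0.975
v -2.628 3.344 -1.791
v -2.008 3.643 -1.547
v -3.772 4.556 -0.369
v -2.139 3.882 -1.855
v -2.424 3.95 -2.143
v -2.775 3.826 -2.319
v -3.078 3.549 -2.328
v -3.239 3.207 -2.166
v -3.206 2.909 -1.885
v -2.99 2.748 -1.574
v -2.658 2.777 -1.332
v -2.317 2.986 -1.236
v -2.075 3.309 -1.316
v 0.613 3.79 -0.064
v 1.222 3.47 -0.528
v 1.956 3.55 0.379
v 1.347 3.87 0.844
v 1.252 3.861 -0.588
v 1.987 3.942 0.319
v 1.136 4.236 -0.527
v 1.871 4.317 0.38
v 0.901 4.509 -0.361
v 1.635 4.59 0.546
v 0.599 4.617 -0.126
v 1.333 4.698 0.781
v 0.3 4.536 0.123
v 1.035 4.616 1.03
v 0.073 4.283 0.329
v 0.808 4.364 1.236
v -0.03 3.918 0.446
v 0.704 3.998 1.353
v 0.014 3.523 0.445
v 0.748 3.604 1.352
v 0.195 3.189 0.328
v 0.929 3.27 1.235
v 0.472 2.993 0.122
v 1.206 3.074 1.029
v 0.781 2.979 -0.127
v 1.515 3.06 0.78
v 1.051 3.151 -0.362
v 1.786 3.232 0.545
v 3.735 0.846 -3.373
v 4.056 0.453 -2.606
v 3.207 0.981 -1.98
v 2.885 1.374 -2.747
v 4.289 0.867 -2.639
v 3.44 1.395 -2.013
v 4.373 1.275 -2.869
v 3.524 1.803 -2.243
v 4.287 1.569 -3.234
v 3.437 2.097 -2.607
v 4.052 1.669 -3.636
v 3.203 2.197 -3.01
v 3.732 1.548 -3.968
v 2.883 2.076 -3.341
v 3.413 1.239 -4.14
v 2.564 1.767 -3.514
v 3.18 0.825 -4.107
v 2.331 1.353 -3.481
v 3.096 0.417 -3.877
v 2.247 0.945 -3.251
v 3.183 0.123 -3.513
v 2.333 0.651 -2.886
v 3.417 0.023 -3.11
v 2.568 0.551 -2.484
v 3.737 0.144 -2.779
v 2.888 0.672 -2.152
v 1.117 -1.605 -4.558
v 0.388 -2.913 -3.652
v -0.333 -0.572 -4.234
v -1.062 -1.879 -3.328
v 1.602 -1.221 -3.612
v 0.873 -2.528 -2.706
v 0.152 -0.187 -3.288
v -0.577 -1.495 -2.382
f 1 38 17
f 38 12 41
f 17 41 6
f 38 41 17
f 1 17 13
f 17 6 18
f 13 18 2
f 17 18 13
f 1 13 22
f 13 2 23
f 22 23 8
f 13 23 22
f 1 22 34
f 22 8 37
f 34 37 11
f 22 37 34
f 1 34 38
f 34 11 42
f 38 42 12
f 34 42 38
f 2 18 29
f 18 6 32
f 29 32 10
f 18 32 29
f 6 41 19
f 41 12 40
f 19 40 5
f 41 40 19
f 12 42 39
f 42 11 35
f 39 35 3
f 42 35 39
f 11 37 36
f 37 8 24
f 36 24 7
f 37 24 36
f 8 23 28
f 23 2 25
f 28 25 9
f 23 25 28
f 4 30 16
f 30 10 31
f 16 31 5
f 30 31 16
f 4 16 14
f 16 5 15
f 14 15 3
f 16 15 14
f 4 14 21
f 14 3 20
f 21 20 7
f 14 20 21
f 4 21 26
f 21 7 27
f 26 27 9
f 21 27 26
f 4 26 30
f 26 9 33
f 30 33 10
f 26 33 30
f 5 31 19
f 31 10 32
f 19 32 6
f 31 32 19
f 3 15 39
f 15 5 40
f 39 40 12
f 15 40 39
f 7 20 36
f 20 3 35
f 36 35 11
f 20 35 36
f 9 27 28
f 27 7 24
f 28 24 8
f 27 24 28
f 10 33 29
f 33 9 25
f 29 25 2
f 33 25 29
f 44 43 46
f 44 46 45
f 46 43 47
f 46 47 45
f 47 43 48
f 47 48 45
f 48 43 49
f 48 49 45
f 49 43 50
f 49 50 45
f 50 43 51
f 50 51 45
f 51 43 52
f 51 52 45
f 52 43 53
f 52 53 45
f 53 43 54
f 53 54 45
f 54 43 55
f 54 55 45
f 55 43 44
f 55 44 45
f 57 56 60
f 57 60 58
f 58 60 61
f 58 61 59
f 60 56 62
f 60 62 61
f 61 62 63
f 61 63 59
f 62 56 64
f 62 64 63
f 63 64 65
f 63 65 59
f 64 56 66
f 64 66 65
f 65 66 67
f 65 67 59
f 66 56 68
f 66 68 67
f 67 68 69
f 67 69 59
f 68 56 70
f 68 70 69
f 69 70 71
f 69 71 59
f 70 56 72
f 70 72 71
f 71 72 73
f 71 73 59
f 72 56 74
f 72 74 73
f 73 74 75
f 73 75 59
f 74 56 76
f 74 76 75
f 75 76 77
f 75 77 59
f 76 56 78
f 76 78 77
f 77 78 79
f 77 79 59
f 78 56 80
f 78 80 79
f 79 80 81
f 79 81 59
f 80 56 82
f 80 82 81
f 81 82 83
f 81 83 59
f 82 56 57
f 82 57 83
f 83 57 58
f 83 58 59
f 85 84 88
f 85 88 86
f 86 88 89
f 86 89 87
f 88 84 90
f 88 90 89
f 89 90 91
f 89 91 87
f 90 84 92
f 90 92 91
f 91 92 93
f 91 93 87
f 92 84 94
f 92 94 93
f 93 94 95
f 93 95 87
f 94 84 96
f 94 96 95
f 95 96 97
f 95 97 87
f 96 84 98
f 96 98 97
f 97 98 99
f 97 99 87
f 98 84 100
f 98 100 99
f 99 100 101
f 99 101 87
f 100 84 102
f 100 102 101
f 101 102 103
f 101 103 87
f 102 84 104
f 102 104 103
f 103 104 105
f 103 105 87
f 104 84 106
f 104 106 105
f 105 106 107
f 105 107 87
f 106 84 108
f 106 108 107
f 107 108 109
f 107 109 87
f 108 84 85
f 108 85 109
f 109 85 86
f 109 86 87
f 111 113 110
f 114 111 110
f 110 113 112
f 112 114 110
f 111 117 113
f 115 111 114
f 115 117 111
f 113 117 112
f 116 114 112
f 112 117 116
f 116 115 114
f 117 115 116



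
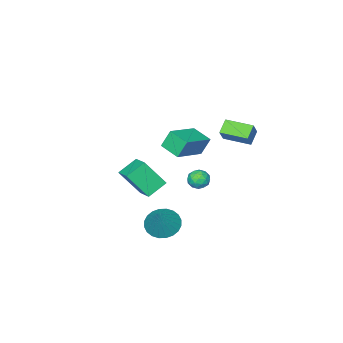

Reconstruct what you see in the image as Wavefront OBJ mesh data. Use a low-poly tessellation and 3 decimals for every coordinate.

v -3.014 -3.931 -4.481
v -4.221 -3.749 -3.776
v -2.519 -2.66 -3.963
v -3.726 -2.477 -3.257
v -2.214 -4.903 -2.863
v -3.421 -4.72 -2.157
v -1.719 -3.631 -2.344
v -2.926 -3.449 -1.639
v -2.915 1.683 -0.946
v -2.529 2.088 -0.553
v -2.491 0.792 -0.447
v -2.105 1.197 -0.054
v -2.783 1.184 0.031
v -3.045 1.734 -0.277
v -1.975 1.146 -0.723
v -2.237 1.696 -1.031
v -1.948 1.756 -0.415
v -2.448 1.779 0.051
v -2.572 1.101 -1.051
v -3.072 1.124 -0.585
v -2.76 1.963 -0.794
v -2.26 0.917 -0.206
v -2.659 0.909 -0.156
v -2.432 1.146 0.075
v -3.063 1.756 -0.631
v -2.836 1.993 -0.4
v -2.985 1.462 -0.057
v -2.184 0.887 -0.6
v -1.957 1.124 -0.369
v -2.588 1.734 -1.075
v -2.361 1.971 -0.844
v -2.035 1.418 -0.943
v -2.191 2.006 -0.481
v -1.942 1.483 -0.188
v -1.865 1.453 -0.581
v -2.019 1.776 -0.762
v -2.485 2.02 -0.207
v -2.235 1.496 0.086
v -2.634 1.489 0.136
v -2.788 1.812 -0.045
v -2.143 1.825 -0.126
v -2.785 1.384 -1.086
v -2.535 0.86 -0.793
v -2.232 1.068 -0.955
v -2.386 1.391 -1.136
v -3.078 1.397 -0.812
v -2.829 0.874 -0.519
v -3.001 1.104 -0.238
v -3.155 1.427 -0.419
v -2.877 1.055 -0.874
v -1.262 -0.116 -4.332
v -0.392 -0.049 -4.934
v -0.218 0.576 -2.748
v -0.557 0.326 -4.99
v -0.83 0.634 -4.945
v -1.168 0.827 -4.806
v -1.521 0.877 -4.596
v -1.834 0.776 -4.346
v -2.06 0.539 -4.093
v -2.165 0.202 -3.877
v -2.132 -0.183 -3.73
v -1.966 -0.559 -3.675
v -1.694 -0.866 -3.72
v -1.355 -1.06 -3.858
v -1.003 -1.11 -4.069
v -0.689 -1.009 -4.319
v -0.463 -0.771 -4.572
v -0.359 -0.435 -4.788
v -3.117 -0.318 1.384
v -3.55 -0.043 2.48
v -3.156 0.948 1.051
v -3.589 1.224 2.147
v -1.111 -0.064 2.113
v -1.544 0.212 3.209
v -1.15 1.203 1.78
v -1.583 1.478 2.876
v -3.409 2.386 2.823
v -4.129 2.102 3.424
v -4.064 3.865 2.737
v -4.785 3.581 3.337
v -2.815 2.699 3.683
v -3.536 2.415 4.283
v -3.471 4.178 3.596
v -4.191 3.894 4.197
f 2 4 1
f 5 2 1
f 1 4 3
f 3 5 1
f 2 8 4
f 6 2 5
f 6 8 2
f 4 8 3
f 7 5 3
f 3 8 7
f 7 6 5
f 8 6 7
f 9 46 25
f 46 20 49
f 25 49 14
f 46 49 25
f 9 25 21
f 25 14 26
f 21 26 10
f 25 26 21
f 9 21 30
f 21 10 31
f 30 31 16
f 21 31 30
f 9 30 42
f 30 16 45
f 42 45 19
f 30 45 42
f 9 42 46
f 42 19 50
f 46 50 20
f 42 50 46
f 10 26 37
f 26 14 40
f 37 40 18
f 26 40 37
f 14 49 27
f 49 20 48
f 27 48 13
f 49 48 27
f 20 50 47
f 50 19 43
f 47 43 11
f 50 43 47
f 19 45 44
f 45 16 32
f 44 32 15
f 45 32 44
f 16 31 36
f 31 10 33
f 36 33 17
f 31 33 36
f 12 38 24
f 38 18 39
f 24 39 13
f 38 39 24
f 12 24 22
f 24 13 23
f 22 23 11
f 24 23 22
f 12 22 29
f 22 11 28
f 29 28 15
f 22 28 29
f 12 29 34
f 29 15 35
f 34 35 17
f 29 35 34
f 12 34 38
f 34 17 41
f 38 41 18
f 34 41 38
f 13 39 27
f 39 18 40
f 27 40 14
f 39 40 27
f 11 23 47
f 23 13 48
f 47 48 20
f 23 48 47
f 15 28 44
f 28 11 43
f 44 43 19
f 28 43 44
f 17 35 36
f 35 15 32
f 36 32 16
f 35 32 36
f 18 41 37
f 41 17 33
f 37 33 10
f 41 33 37
f 52 51 54
f 52 54 53
f 54 51 55
f 54 55 53
f 55 51 56
f 55 56 53
f 56 51 57
f 56 57 53
f 57 51 58
f 57 58 53
f 58 51 59
f 58 59 53
f 59 51 60
f 59 60 53
f 60 51 61
f 60 61 53
f 61 51 62
f 61 62 53
f 62 51 63
f 62 63 53
f 63 51 64
f 63 64 53
f 64 51 65
f 64 65 53
f 65 51 66
f 65 66 53
f 66 51 67
f 66 67 53
f 67 51 68
f 67 68 53
f 68 51 52
f 68 52 53
f 70 72 69
f 73 70 69
f 69 72 71
f 71 73 69
f 70 76 72
f 74 70 73
f 74 76 70
f 72 76 71
f 75 73 71
f 71 76 75
f 75 74 73
f 76 74 75
f 78 80 77
f 81 78 77
f 77 80 79
f 79 81 77
f 78 84 80
f 82 78 81
f 82 84 78
f 80 84 79
f 83 81 79
f 79 84 83
f 83 82 81
f 84 82 83



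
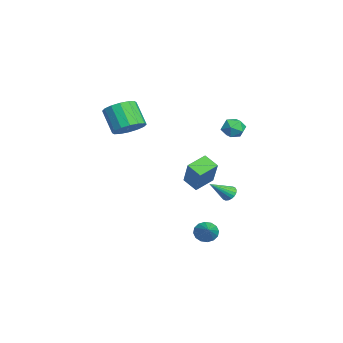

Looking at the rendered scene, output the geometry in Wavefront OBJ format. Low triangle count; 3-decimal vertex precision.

v 2.539 2 -1.501
v 2.801 1.789 -1.898
v 3.121 0.92 -0.539
v 2.951 1.944 -1.814
v 3.019 2.11 -1.668
v 2.992 2.255 -1.49
v 2.876 2.349 -1.313
v 2.692 2.374 -1.174
v 2.479 2.325 -1.1
v 2.277 2.212 -1.105
v 2.127 2.057 -1.189
v 2.059 1.89 -1.335
v 2.086 1.746 -1.513
v 2.202 1.652 -1.689
v 2.386 1.626 -1.828
v 2.599 1.675 -1.903
v -2.526 2.678 1.354
v -2.054 3.206 1.676
v -1.686 1.774 1.604
v -1.214 2.302 1.926
v -1.883 2.112 2.276
v -2.402 2.671 2.122
v -1.338 2.309 1.158
v -1.857 2.868 1.004
v -1.32 2.978 1.556
v -1.657 2.856 2.247
v -2.083 2.124 1.033
v -2.42 2.002 1.724
v 2.691 0.774 -4.282
v 2.96 1.167 -4.781
v 3.969 0.846 -3.538
v 2.813 1.398 -4.551
v 2.634 1.461 -4.249
v 2.47 1.34 -3.956
v 2.365 1.068 -3.75
v 2.348 0.717 -3.686
v 2.422 0.381 -3.783
v 2.569 0.151 -4.013
v 2.749 0.088 -4.315
v 2.913 0.208 -4.608
v 3.018 0.481 -4.814
v 3.035 0.832 -4.878
v -0.344 -3.236 2.24
v 0.448 -3.679 2.609
v -0.464 -4.207 3.93
v -1.256 -3.764 3.56
v 0.457 -3.21 2.803
v -0.455 -3.738 4.124
v 0.252 -2.748 2.846
v -0.66 -3.277 4.167
v -0.113 -2.417 2.726
v -1.025 -2.945 4.047
v -0.54 -2.305 2.476
v -1.452 -2.834 3.797
v -0.914 -2.443 2.163
v -1.827 -2.971 3.484
v -1.136 -2.793 1.87
v -2.048 -3.321 3.191
v -1.145 -3.262 1.676
v -2.057 -3.79 2.997
v -0.94 -3.723 1.633
v -1.852 -4.252 2.954
v -0.575 -4.055 1.753
v -1.487 -4.583 3.074
v -0.148 -4.166 2.003
v -1.06 -4.695 3.324
v 0.227 -4.029 2.316
v -0.686 -4.557 3.637
v -1.805 0.442 -3.069
v -2.397 -0.226 -2.535
v -2.514 1.433 -2.615
v -3.106 0.765 -2.081
v -0.494 0.615 -1.399
v -1.086 -0.053 -0.865
v -1.203 1.606 -0.945
v -1.795 0.938 -0.411
f 2 1 4
f 2 4 3
f 4 1 5
f 4 5 3
f 5 1 6
f 5 6 3
f 6 1 7
f 6 7 3
f 7 1 8
f 7 8 3
f 8 1 9
f 8 9 3
f 9 1 10
f 9 10 3
f 10 1 11
f 10 11 3
f 11 1 12
f 11 12 3
f 12 1 13
f 12 13 3
f 13 1 14
f 13 14 3
f 14 1 15
f 14 15 3
f 15 1 16
f 15 16 3
f 16 1 2
f 16 2 3
f 17 28 22
f 17 22 18
f 17 18 24
f 17 24 27
f 17 27 28
f 18 22 26
f 22 28 21
f 28 27 19
f 27 24 23
f 24 18 25
f 20 26 21
f 20 21 19
f 20 19 23
f 20 23 25
f 20 25 26
f 21 26 22
f 19 21 28
f 23 19 27
f 25 23 24
f 26 25 18
f 30 29 32
f 30 32 31
f 32 29 33
f 32 33 31
f 33 29 34
f 33 34 31
f 34 29 35
f 34 35 31
f 35 29 36
f 35 36 31
f 36 29 37
f 36 37 31
f 37 29 38
f 37 38 31
f 38 29 39
f 38 39 31
f 39 29 40
f 39 40 31
f 40 29 41
f 40 41 31
f 41 29 42
f 41 42 31
f 42 29 30
f 42 30 31
f 44 43 47
f 44 47 45
f 45 47 48
f 45 48 46
f 47 43 49
f 47 49 48
f 48 49 50
f 48 50 46
f 49 43 51
f 49 51 50
f 50 51 52
f 50 52 46
f 51 43 53
f 51 53 52
f 52 53 54
f 52 54 46
f 53 43 55
f 53 55 54
f 54 55 56
f 54 56 46
f 55 43 57
f 55 57 56
f 56 57 58
f 56 58 46
f 57 43 59
f 57 59 58
f 58 59 60
f 58 60 46
f 59 43 61
f 59 61 60
f 60 61 62
f 60 62 46
f 61 43 63
f 61 63 62
f 62 63 64
f 62 64 46
f 63 43 65
f 63 65 64
f 64 65 66
f 64 66 46
f 65 43 67
f 65 67 66
f 66 67 68
f 66 68 46
f 67 43 44
f 67 44 68
f 68 44 45
f 68 45 46
f 70 72 69
f 73 70 69
f 69 72 71
f 71 73 69
f 70 76 72
f 74 70 73
f 74 76 70
f 72 76 71
f 75 73 71
f 71 76 75
f 75 74 73
f 76 74 75



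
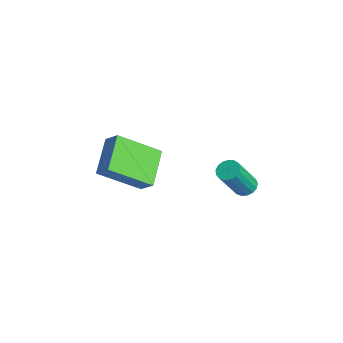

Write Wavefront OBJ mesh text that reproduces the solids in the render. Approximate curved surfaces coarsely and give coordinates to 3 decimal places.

v 1.282 1.753 -0.298
v 1.641 1.473 -0.569
v 2.077 0.567 0.948
v 1.718 0.847 1.218
v 1.771 1.674 -0.486
v 2.207 0.768 1.031
v 1.789 1.894 -0.36
v 2.225 0.988 1.157
v 1.691 2.081 -0.22
v 2.127 1.175 1.297
v 1.499 2.193 -0.098
v 1.935 1.287 1.419
v 1.257 2.204 -0.022
v 1.693 1.298 1.495
v 1.021 2.112 -0.009
v 1.457 1.206 1.508
v 0.845 1.938 -0.062
v 1.281 1.032 1.454
v 0.769 1.721 -0.17
v 1.205 0.815 1.347
v 0.81 1.512 -0.307
v 1.246 0.605 1.21
v 0.96 1.358 -0.442
v 1.396 0.451 1.075
v 1.183 1.294 -0.544
v 1.619 0.388 0.973
v 1.429 1.336 -0.59
v 1.865 0.43 0.927
v 1.219 -4.354 1.888
v -0.1 -3.584 2.781
v 1.413 -2.622 0.681
v 0.093 -1.852 1.574
v 1.787 -4.028 2.446
v 0.467 -3.258 3.339
v 1.98 -2.296 1.239
v 0.661 -1.526 2.132
f 2 1 5
f 2 5 3
f 3 5 6
f 3 6 4
f 5 1 7
f 5 7 6
f 6 7 8
f 6 8 4
f 7 1 9
f 7 9 8
f 8 9 10
f 8 10 4
f 9 1 11
f 9 11 10
f 10 11 12
f 10 12 4
f 11 1 13
f 11 13 12
f 12 13 14
f 12 14 4
f 13 1 15
f 13 15 14
f 14 15 16
f 14 16 4
f 15 1 17
f 15 17 16
f 16 17 18
f 16 18 4
f 17 1 19
f 17 19 18
f 18 19 20
f 18 20 4
f 19 1 21
f 19 21 20
f 20 21 22
f 20 22 4
f 21 1 23
f 21 23 22
f 22 23 24
f 22 24 4
f 23 1 25
f 23 25 24
f 24 25 26
f 24 26 4
f 25 1 27
f 25 27 26
f 26 27 28
f 26 28 4
f 27 1 2
f 27 2 28
f 28 2 3
f 28 3 4
f 30 32 29
f 33 30 29
f 29 32 31
f 31 33 29
f 30 36 32
f 34 30 33
f 34 36 30
f 32 36 31
f 35 33 31
f 31 36 35
f 35 34 33
f 36 34 35



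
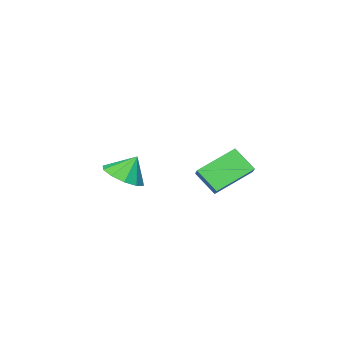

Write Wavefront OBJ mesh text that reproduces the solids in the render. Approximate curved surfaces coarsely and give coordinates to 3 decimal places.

v -2.945 3.172 -0.879
v -2.648 2.224 0.02
v -4.669 3.486 0.021
v -4.371 2.538 0.921
v -2.489 3.902 -0.261
v -2.191 2.954 0.639
v -4.212 4.216 0.64
v -3.915 3.268 1.539
v -1.795 -1.841 -1.562
v -0.927 -2.092 -1.027
v -2.405 -1.639 -0.478
v -0.916 -1.453 -1.139
v -1.24 -0.962 -1.414
v -1.776 -0.807 -1.744
v -2.32 -1.047 -2.006
v -2.663 -1.591 -2.097
v -2.674 -2.23 -1.984
v -2.35 -2.72 -1.71
v -1.813 -2.875 -1.379
v -1.27 -2.635 -1.118
f 2 4 1
f 5 2 1
f 1 4 3
f 3 5 1
f 2 8 4
f 6 2 5
f 6 8 2
f 4 8 3
f 7 5 3
f 3 8 7
f 7 6 5
f 8 6 7
f 10 9 12
f 10 12 11
f 12 9 13
f 12 13 11
f 13 9 14
f 13 14 11
f 14 9 15
f 14 15 11
f 15 9 16
f 15 16 11
f 16 9 17
f 16 17 11
f 17 9 18
f 17 18 11
f 18 9 19
f 18 19 11
f 19 9 20
f 19 20 11
f 20 9 10
f 20 10 11



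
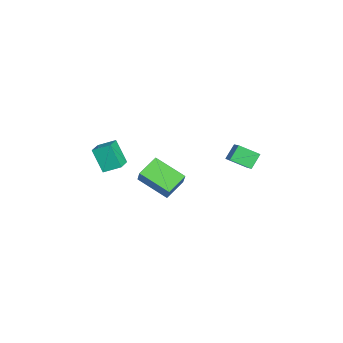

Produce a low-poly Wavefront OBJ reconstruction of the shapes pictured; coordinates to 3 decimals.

v -2.401 -4.826 -0.932
v -2.287 -3.868 -0.469
v -3.441 -4.528 -1.291
v -3.327 -3.57 -0.828
v -1.793 -4.27 -2.232
v -1.679 -3.312 -1.769
v -2.833 -3.972 -2.591
v -2.719 -3.014 -2.128
v -3.529 3.754 -2.19
v -3.805 2.652 -1.669
v -1.805 3.871 -1.032
v -2.081 2.769 -0.51
v -2.999 3.271 -2.93
v -3.275 2.169 -2.408
v -1.275 3.388 -1.771
v -1.551 2.286 -1.25
v -2.571 -1.621 -2.189
v -1.888 -1.533 -1.219
v -1.628 -0.126 -2.989
v -0.946 -0.038 -2.019
v -1.674 -2.482 -2.741
v -0.992 -2.394 -1.771
v -0.732 -0.987 -3.541
v -0.049 -0.899 -2.571
f 2 4 1
f 5 2 1
f 1 4 3
f 3 5 1
f 2 8 4
f 6 2 5
f 6 8 2
f 4 8 3
f 7 5 3
f 3 8 7
f 7 6 5
f 8 6 7
f 10 12 9
f 13 10 9
f 9 12 11
f 11 13 9
f 10 16 12
f 14 10 13
f 14 16 10
f 12 16 11
f 15 13 11
f 11 16 15
f 15 14 13
f 16 14 15
f 18 20 17
f 21 18 17
f 17 20 19
f 19 21 17
f 18 24 20
f 22 18 21
f 22 24 18
f 20 24 19
f 23 21 19
f 19 24 23
f 23 22 21
f 24 22 23



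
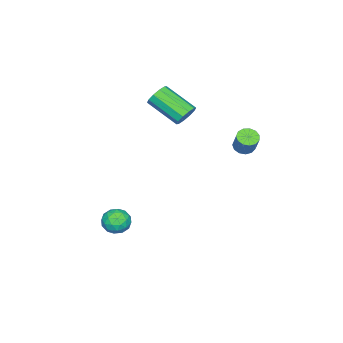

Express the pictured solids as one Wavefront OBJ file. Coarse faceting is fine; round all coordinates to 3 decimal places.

v 2.775 -1.734 -2.509
v 3.272 -1.853 -2.024
v 2.408 -2.807 -2.396
v 2.905 -2.926 -1.911
v 2.367 -2.495 -1.765
v 2.594 -1.832 -1.835
v 3.086 -2.828 -2.585
v 3.313 -2.165 -2.655
v 3.464 -2.529 -2.071
v 3.02 -2.324 -1.565
v 2.66 -2.336 -2.855
v 2.216 -2.131 -2.349
v 3.056 -1.699 -2.276
v 2.624 -2.961 -2.144
v 2.308 -2.708 -2.058
v 2.6 -2.778 -1.773
v 2.657 -1.687 -2.165
v 2.949 -1.757 -1.88
v 2.417 -2.135 -1.728
v 2.731 -2.903 -2.54
v 3.023 -2.973 -2.255
v 3.08 -1.882 -2.647
v 3.372 -1.952 -2.362
v 3.263 -2.525 -2.692
v 3.461 -2.167 -2.019
v 3.245 -2.797 -1.953
v 3.352 -2.74 -2.349
v 3.485 -2.35 -2.39
v 3.2 -2.046 -1.721
v 2.984 -2.677 -1.655
v 2.668 -2.423 -1.569
v 2.801 -2.034 -1.61
v 3.313 -2.443 -1.749
v 2.696 -1.983 -2.765
v 2.48 -2.614 -2.699
v 2.879 -2.626 -2.81
v 3.012 -2.237 -2.851
v 2.435 -1.863 -2.467
v 2.219 -2.493 -2.401
v 2.195 -2.31 -2.03
v 2.328 -1.92 -2.071
v 2.367 -2.217 -2.671
v -3.085 -2.26 1.311
v -2.607 -2.491 0.953
v -2.697 -4.071 1.852
v -3.175 -3.84 2.209
v -2.449 -2.319 1.272
v -2.539 -3.899 2.171
v -2.533 -2.124 1.606
v -2.624 -3.704 2.504
v -2.829 -1.981 1.827
v -2.919 -3.561 2.725
v -3.222 -1.945 1.851
v -3.312 -3.525 2.749
v -3.563 -2.029 1.668
v -3.653 -3.609 2.567
v -3.721 -2.201 1.349
v -3.811 -3.781 2.248
v -3.636 -2.396 1.016
v -3.727 -3.976 1.914
v -3.341 -2.539 0.795
v -3.431 -4.119 1.693
v -2.948 -2.575 0.771
v -3.038 -4.155 1.669
v -2.347 1.07 0.803
v -1.875 1.077 0.586
v -1.461 1.478 1.5
v -1.933 1.47 1.717
v -1.997 1.337 0.527
v -1.583 1.738 1.441
v -2.23 1.512 0.556
v -1.816 1.913 1.47
v -2.5 1.547 0.664
v -2.086 1.947 1.577
v -2.722 1.43 0.815
v -2.308 1.83 1.729
v -2.825 1.199 0.963
v -2.411 1.599 1.877
v -2.776 0.927 1.06
v -2.362 1.327 1.974
v -2.591 0.7 1.075
v -2.177 1.1 1.989
v -2.328 0.591 1.004
v -1.914 0.991 1.918
v -2.072 0.634 0.869
v -1.658 1.034 1.783
v -1.903 0.815 0.713
v -1.489 1.215 1.627
f 1 38 17
f 38 12 41
f 17 41 6
f 38 41 17
f 1 17 13
f 17 6 18
f 13 18 2
f 17 18 13
f 1 13 22
f 13 2 23
f 22 23 8
f 13 23 22
f 1 22 34
f 22 8 37
f 34 37 11
f 22 37 34
f 1 34 38
f 34 11 42
f 38 42 12
f 34 42 38
f 2 18 29
f 18 6 32
f 29 32 10
f 18 32 29
f 6 41 19
f 41 12 40
f 19 40 5
f 41 40 19
f 12 42 39
f 42 11 35
f 39 35 3
f 42 35 39
f 11 37 36
f 37 8 24
f 36 24 7
f 37 24 36
f 8 23 28
f 23 2 25
f 28 25 9
f 23 25 28
f 4 30 16
f 30 10 31
f 16 31 5
f 30 31 16
f 4 16 14
f 16 5 15
f 14 15 3
f 16 15 14
f 4 14 21
f 14 3 20
f 21 20 7
f 14 20 21
f 4 21 26
f 21 7 27
f 26 27 9
f 21 27 26
f 4 26 30
f 26 9 33
f 30 33 10
f 26 33 30
f 5 31 19
f 31 10 32
f 19 32 6
f 31 32 19
f 3 15 39
f 15 5 40
f 39 40 12
f 15 40 39
f 7 20 36
f 20 3 35
f 36 35 11
f 20 35 36
f 9 27 28
f 27 7 24
f 28 24 8
f 27 24 28
f 10 33 29
f 33 9 25
f 29 25 2
f 33 25 29
f 44 43 47
f 44 47 45
f 45 47 48
f 45 48 46
f 47 43 49
f 47 49 48
f 48 49 50
f 48 50 46
f 49 43 51
f 49 51 50
f 50 51 52
f 50 52 46
f 51 43 53
f 51 53 52
f 52 53 54
f 52 54 46
f 53 43 55
f 53 55 54
f 54 55 56
f 54 56 46
f 55 43 57
f 55 57 56
f 56 57 58
f 56 58 46
f 57 43 59
f 57 59 58
f 58 59 60
f 58 60 46
f 59 43 61
f 59 61 60
f 60 61 62
f 60 62 46
f 61 43 63
f 61 63 62
f 62 63 64
f 62 64 46
f 63 43 44
f 63 44 64
f 64 44 45
f 64 45 46
f 66 65 69
f 66 69 67
f 67 69 70
f 67 70 68
f 69 65 71
f 69 71 70
f 70 71 72
f 70 72 68
f 71 65 73
f 71 73 72
f 72 73 74
f 72 74 68
f 73 65 75
f 73 75 74
f 74 75 76
f 74 76 68
f 75 65 77
f 75 77 76
f 76 77 78
f 76 78 68
f 77 65 79
f 77 79 78
f 78 79 80
f 78 80 68
f 79 65 81
f 79 81 80
f 80 81 82
f 80 82 68
f 81 65 83
f 81 83 82
f 82 83 84
f 82 84 68
f 83 65 85
f 83 85 84
f 84 85 86
f 84 86 68
f 85 65 87
f 85 87 86
f 86 87 88
f 86 88 68
f 87 65 66
f 87 66 88
f 88 66 67
f 88 67 68



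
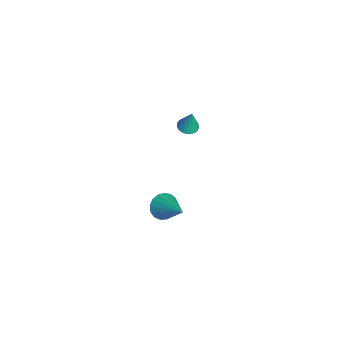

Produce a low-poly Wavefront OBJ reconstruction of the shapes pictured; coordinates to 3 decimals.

v -4.148 0.498 1.592
v -3.819 1.004 1.454
v -3.852 0.682 2.988
v -4.054 1.102 1.492
v -4.306 1.095 1.546
v -4.531 0.985 1.608
v -4.689 0.791 1.668
v -4.754 0.546 1.714
v -4.715 0.292 1.739
v -4.577 0.074 1.739
v -4.365 -0.071 1.713
v -4.116 -0.117 1.666
v -3.872 -0.057 1.606
v -3.676 0.098 1.544
v -3.562 0.323 1.49
v -3.549 0.578 1.454
v -3.64 0.819 1.441
v 2.57 -1.622 1.7
v 3.077 -2.181 1.381
v 4.15 -0.838 2.84
v 3.105 -1.877 1.134
v 3.01 -1.515 1.017
v 2.814 -1.177 1.056
v 2.562 -0.941 1.243
v 2.312 -0.861 1.535
v 2.121 -0.955 1.864
v 2.033 -1.202 2.157
v 2.068 -1.545 2.344
v 2.217 -1.906 2.384
v 2.448 -2.201 2.268
v 2.706 -2.364 2.021
v 2.933 -2.357 1.701
f 2 1 4
f 2 4 3
f 4 1 5
f 4 5 3
f 5 1 6
f 5 6 3
f 6 1 7
f 6 7 3
f 7 1 8
f 7 8 3
f 8 1 9
f 8 9 3
f 9 1 10
f 9 10 3
f 10 1 11
f 10 11 3
f 11 1 12
f 11 12 3
f 12 1 13
f 12 13 3
f 13 1 14
f 13 14 3
f 14 1 15
f 14 15 3
f 15 1 16
f 15 16 3
f 16 1 17
f 16 17 3
f 17 1 2
f 17 2 3
f 19 18 21
f 19 21 20
f 21 18 22
f 21 22 20
f 22 18 23
f 22 23 20
f 23 18 24
f 23 24 20
f 24 18 25
f 24 25 20
f 25 18 26
f 25 26 20
f 26 18 27
f 26 27 20
f 27 18 28
f 27 28 20
f 28 18 29
f 28 29 20
f 29 18 30
f 29 30 20
f 30 18 31
f 30 31 20
f 31 18 32
f 31 32 20
f 32 18 19
f 32 19 20



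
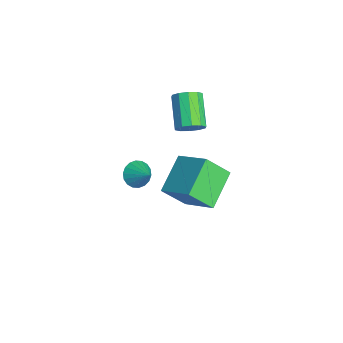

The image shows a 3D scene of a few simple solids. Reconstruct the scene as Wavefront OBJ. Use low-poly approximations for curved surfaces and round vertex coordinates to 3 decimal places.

v -2.982 0.985 -2.204
v -4.423 2.097 -1.24
v -2.947 2.105 -3.443
v -4.389 3.216 -2.478
v -1.611 1.964 -1.282
v -3.053 3.075 -0.317
v -1.577 3.083 -2.52
v -3.018 4.195 -1.556
v -2.807 2.294 2.371
v -2.446 2.685 2.841
v -3.912 2.837 3.839
v -4.273 2.446 3.369
v -2.621 2.957 2.544
v -4.087 3.109 3.542
v -2.866 2.976 2.181
v -4.332 3.127 3.179
v -3.089 2.734 1.89
v -4.555 2.885 2.888
v -3.204 2.325 1.783
v -4.67 2.476 2.781
v -3.168 1.903 1.901
v -4.634 2.055 2.899
v -2.993 1.631 2.198
v -4.459 1.783 3.196
v -2.748 1.613 2.561
v -4.214 1.764 3.559
v -2.525 1.855 2.852
v -3.991 2.006 3.85
v -2.41 2.264 2.959
v -3.876 2.415 3.957
v -0.639 -0.519 1.8
v -0.318 -0.253 1.25
v 0.199 -0.121 2.48
v -0.501 -0.023 1.34
v -0.711 0.108 1.522
v -0.906 0.116 1.758
v -1.049 -0.002 2.003
v -1.11 -0.223 2.208
v -1.078 -0.502 2.332
v -0.959 -0.784 2.35
v -0.777 -1.014 2.26
v -0.567 -1.146 2.078
v -0.372 -1.154 1.842
v -0.229 -1.035 1.597
v -0.167 -0.815 1.392
v -0.199 -0.536 1.268
f 2 4 1
f 5 2 1
f 1 4 3
f 3 5 1
f 2 8 4
f 6 2 5
f 6 8 2
f 4 8 3
f 7 5 3
f 3 8 7
f 7 6 5
f 8 6 7
f 10 9 13
f 10 13 11
f 11 13 14
f 11 14 12
f 13 9 15
f 13 15 14
f 14 15 16
f 14 16 12
f 15 9 17
f 15 17 16
f 16 17 18
f 16 18 12
f 17 9 19
f 17 19 18
f 18 19 20
f 18 20 12
f 19 9 21
f 19 21 20
f 20 21 22
f 20 22 12
f 21 9 23
f 21 23 22
f 22 23 24
f 22 24 12
f 23 9 25
f 23 25 24
f 24 25 26
f 24 26 12
f 25 9 27
f 25 27 26
f 26 27 28
f 26 28 12
f 27 9 29
f 27 29 28
f 28 29 30
f 28 30 12
f 29 9 10
f 29 10 30
f 30 10 11
f 30 11 12
f 32 31 34
f 32 34 33
f 34 31 35
f 34 35 33
f 35 31 36
f 35 36 33
f 36 31 37
f 36 37 33
f 37 31 38
f 37 38 33
f 38 31 39
f 38 39 33
f 39 31 40
f 39 40 33
f 40 31 41
f 40 41 33
f 41 31 42
f 41 42 33
f 42 31 43
f 42 43 33
f 43 31 44
f 43 44 33
f 44 31 45
f 44 45 33
f 45 31 46
f 45 46 33
f 46 31 32
f 46 32 33



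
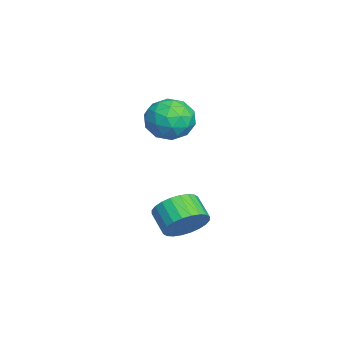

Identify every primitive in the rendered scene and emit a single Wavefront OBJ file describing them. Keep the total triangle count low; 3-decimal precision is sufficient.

v 2.678 -1.045 -3.635
v 3.159 -0.86 -2.873
v 2.362 -1.31 -2.262
v 1.882 -1.495 -3.025
v 2.964 -0.561 -2.907
v 2.167 -1.011 -2.296
v 2.725 -0.335 -3.052
v 1.928 -0.785 -2.441
v 2.479 -0.218 -3.286
v 1.683 -0.667 -2.675
v 2.264 -0.226 -3.573
v 1.467 -0.676 -2.962
v 2.112 -0.359 -3.869
v 1.315 -0.809 -3.258
v 2.046 -0.597 -4.13
v 1.249 -1.046 -3.519
v 2.076 -0.902 -4.316
v 1.279 -1.352 -3.705
v 2.198 -1.23 -4.398
v 1.401 -1.68 -3.787
v 2.393 -1.529 -4.364
v 1.596 -1.979 -3.753
v 2.632 -1.755 -4.219
v 1.835 -2.205 -3.608
v 2.877 -1.873 -3.985
v 2.081 -2.322 -3.374
v 3.093 -1.864 -3.698
v 2.296 -2.314 -3.087
v 3.245 -1.731 -3.402
v 2.448 -2.181 -2.791
v 3.311 -1.494 -3.141
v 2.514 -1.943 -2.53
v 3.281 -1.188 -2.955
v 2.484 -1.638 -2.344
v -2.512 -1.106 0.003
v -1.46 -0.965 0.006
v -2.3 -2.675 -0.666
v -1.248 -2.534 -0.663
v -1.773 -2.637 0.255
v -1.903 -1.667 0.668
v -1.857 -1.973 -1.328
v -1.987 -1.003 -0.915
v -1.054 -1.501 -0.816
v -1.002 -1.911 0.162
v -2.758 -1.729 -0.822
v -2.706 -2.139 0.156
v -2.005 -0.898 0.063
v -1.755 -2.742 -0.723
v -2.064 -2.802 -0.184
v -1.445 -2.72 -0.182
v -2.265 -1.311 0.452
v -1.647 -1.228 0.454
v -1.831 -2.21 0.6
v -2.113 -2.412 -1.114
v -1.495 -2.329 -1.112
v -2.315 -0.92 -0.478
v -1.696 -0.838 -0.476
v -1.929 -1.43 -1.26
v -1.148 -1.13 -0.418
v -1.023 -2.052 -0.812
v -1.381 -1.722 -1.203
v -1.458 -1.152 -0.96
v -1.117 -1.371 0.157
v -0.993 -2.293 -0.237
v -1.301 -2.354 0.303
v -1.378 -1.784 0.546
v -0.879 -1.686 -0.327
v -2.767 -1.347 -0.423
v -2.643 -2.269 -0.817
v -2.382 -1.856 -1.206
v -2.459 -1.286 -0.963
v -2.737 -1.588 0.152
v -2.612 -2.51 -0.242
v -2.302 -2.488 0.3
v -2.379 -1.918 0.543
v -2.881 -1.954 -0.333
f 2 1 5
f 2 5 3
f 3 5 6
f 3 6 4
f 5 1 7
f 5 7 6
f 6 7 8
f 6 8 4
f 7 1 9
f 7 9 8
f 8 9 10
f 8 10 4
f 9 1 11
f 9 11 10
f 10 11 12
f 10 12 4
f 11 1 13
f 11 13 12
f 12 13 14
f 12 14 4
f 13 1 15
f 13 15 14
f 14 15 16
f 14 16 4
f 15 1 17
f 15 17 16
f 16 17 18
f 16 18 4
f 17 1 19
f 17 19 18
f 18 19 20
f 18 20 4
f 19 1 21
f 19 21 20
f 20 21 22
f 20 22 4
f 21 1 23
f 21 23 22
f 22 23 24
f 22 24 4
f 23 1 25
f 23 25 24
f 24 25 26
f 24 26 4
f 25 1 27
f 25 27 26
f 26 27 28
f 26 28 4
f 27 1 29
f 27 29 28
f 28 29 30
f 28 30 4
f 29 1 31
f 29 31 30
f 30 31 32
f 30 32 4
f 31 1 33
f 31 33 32
f 32 33 34
f 32 34 4
f 33 1 2
f 33 2 34
f 34 2 3
f 34 3 4
f 35 72 51
f 72 46 75
f 51 75 40
f 72 75 51
f 35 51 47
f 51 40 52
f 47 52 36
f 51 52 47
f 35 47 56
f 47 36 57
f 56 57 42
f 47 57 56
f 35 56 68
f 56 42 71
f 68 71 45
f 56 71 68
f 35 68 72
f 68 45 76
f 72 76 46
f 68 76 72
f 36 52 63
f 52 40 66
f 63 66 44
f 52 66 63
f 40 75 53
f 75 46 74
f 53 74 39
f 75 74 53
f 46 76 73
f 76 45 69
f 73 69 37
f 76 69 73
f 45 71 70
f 71 42 58
f 70 58 41
f 71 58 70
f 42 57 62
f 57 36 59
f 62 59 43
f 57 59 62
f 38 64 50
f 64 44 65
f 50 65 39
f 64 65 50
f 38 50 48
f 50 39 49
f 48 49 37
f 50 49 48
f 38 48 55
f 48 37 54
f 55 54 41
f 48 54 55
f 38 55 60
f 55 41 61
f 60 61 43
f 55 61 60
f 38 60 64
f 60 43 67
f 64 67 44
f 60 67 64
f 39 65 53
f 65 44 66
f 53 66 40
f 65 66 53
f 37 49 73
f 49 39 74
f 73 74 46
f 49 74 73
f 41 54 70
f 54 37 69
f 70 69 45
f 54 69 70
f 43 61 62
f 61 41 58
f 62 58 42
f 61 58 62
f 44 67 63
f 67 43 59
f 63 59 36
f 67 59 63



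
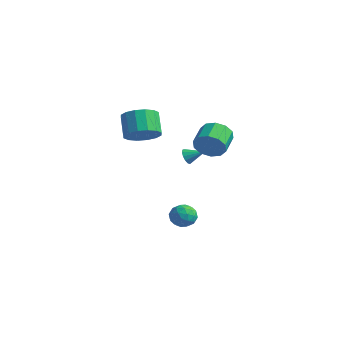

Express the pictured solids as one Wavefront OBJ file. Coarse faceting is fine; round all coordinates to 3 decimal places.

v -1.134 -3.324 3.417
v -0.356 -3.572 4.124
v -1.248 -3.044 5.29
v -2.026 -2.796 4.583
v -0.248 -3.046 3.969
v -1.14 -2.518 5.135
v -0.377 -2.595 3.666
v -1.269 -2.067 4.832
v -0.709 -2.338 3.296
v -1.601 -1.811 4.462
v -1.155 -2.346 2.958
v -2.047 -1.818 4.124
v -1.595 -2.616 2.744
v -2.487 -2.088 3.91
v -1.912 -3.076 2.71
v -2.804 -2.548 3.876
v -2.02 -3.602 2.865
v -2.912 -3.074 4.031
v -1.891 -4.053 3.168
v -2.783 -3.525 4.334
v -1.559 -4.309 3.538
v -2.451 -3.782 4.704
v -1.113 -4.302 3.876
v -2.005 -3.774 5.042
v -0.673 -4.032 4.09
v -1.565 -3.504 5.256
v -1.825 0.437 0.549
v -1.538 0.444 0.056
v -0.975 1.103 1.051
v -1.734 0.698 0.05
v -1.959 0.87 0.203
v -2.141 0.904 0.465
v -2.222 0.791 0.754
v -2.178 0.565 0.978
v -2.021 0.298 1.065
v -1.802 0.076 0.989
v -1.59 -0.031 0.773
v -1.453 0.01 0.486
v -1.433 0.187 0.218
v -1.175 -1.187 -3.014
v -0.691 -0.612 -2.59
v -0.129 -1.408 -3.91
v 0.355 -0.833 -3.486
v 0.158 -1.586 -3.116
v -0.489 -1.45 -2.562
v -0.331 -0.57 -3.938
v -0.978 -0.434 -3.384
v -0.17 -0.231 -3.161
v 0.132 -0.859 -2.654
v -0.952 -1.161 -3.846
v -0.65 -1.789 -3.339
v -1.025 -0.88 -2.723
v 0.205 -1.14 -3.777
v 0.089 -1.583 -3.559
v 0.373 -1.245 -3.31
v -0.906 -1.373 -2.707
v -0.622 -1.035 -2.458
v -0.123 -1.607 -2.767
v -0.198 -0.985 -4.042
v 0.086 -0.647 -3.793
v -1.193 -0.775 -3.19
v -0.909 -0.437 -2.941
v -0.697 -0.413 -3.733
v -0.434 -0.318 -2.81
v 0.181 -0.448 -3.337
v -0.222 -0.294 -3.602
v -0.602 -0.213 -3.277
v -0.256 -0.688 -2.512
v 0.359 -0.817 -3.039
v 0.243 -1.26 -2.821
v -0.137 -1.18 -2.496
v 0.05 -0.463 -2.848
v -1.179 -1.203 -3.461
v -0.564 -1.332 -3.988
v -0.683 -0.84 -4.004
v -1.063 -0.76 -3.679
v -1.001 -1.572 -3.163
v -0.386 -1.702 -3.69
v -0.218 -1.807 -3.223
v -0.598 -1.726 -2.898
v -0.87 -1.557 -3.652
v 0.819 -0.152 2.355
v 1.147 0.381 1.601
v 0.429 1.545 2.111
v 0.101 1.012 2.865
v 0.622 0.128 1.437
v -0.097 1.292 1.947
v 0.172 -0.231 1.624
v -0.547 0.933 2.134
v -0.031 -0.561 2.09
v -0.75 0.603 2.6
v 0.091 -0.734 2.657
v -0.628 0.43 3.167
v 0.491 -0.685 3.109
v -0.227 0.479 3.619
v 1.017 -0.432 3.273
v 0.298 0.732 3.783
v 1.467 -0.073 3.086
v 0.748 1.091 3.596
v 1.67 0.257 2.62
v 0.951 1.421 3.13
v 1.548 0.43 2.053
v 0.829 1.594 2.563
f 2 1 5
f 2 5 3
f 3 5 6
f 3 6 4
f 5 1 7
f 5 7 6
f 6 7 8
f 6 8 4
f 7 1 9
f 7 9 8
f 8 9 10
f 8 10 4
f 9 1 11
f 9 11 10
f 10 11 12
f 10 12 4
f 11 1 13
f 11 13 12
f 12 13 14
f 12 14 4
f 13 1 15
f 13 15 14
f 14 15 16
f 14 16 4
f 15 1 17
f 15 17 16
f 16 17 18
f 16 18 4
f 17 1 19
f 17 19 18
f 18 19 20
f 18 20 4
f 19 1 21
f 19 21 20
f 20 21 22
f 20 22 4
f 21 1 23
f 21 23 22
f 22 23 24
f 22 24 4
f 23 1 25
f 23 25 24
f 24 25 26
f 24 26 4
f 25 1 2
f 25 2 26
f 26 2 3
f 26 3 4
f 28 27 30
f 28 30 29
f 30 27 31
f 30 31 29
f 31 27 32
f 31 32 29
f 32 27 33
f 32 33 29
f 33 27 34
f 33 34 29
f 34 27 35
f 34 35 29
f 35 27 36
f 35 36 29
f 36 27 37
f 36 37 29
f 37 27 38
f 37 38 29
f 38 27 39
f 38 39 29
f 39 27 28
f 39 28 29
f 40 77 56
f 77 51 80
f 56 80 45
f 77 80 56
f 40 56 52
f 56 45 57
f 52 57 41
f 56 57 52
f 40 52 61
f 52 41 62
f 61 62 47
f 52 62 61
f 40 61 73
f 61 47 76
f 73 76 50
f 61 76 73
f 40 73 77
f 73 50 81
f 77 81 51
f 73 81 77
f 41 57 68
f 57 45 71
f 68 71 49
f 57 71 68
f 45 80 58
f 80 51 79
f 58 79 44
f 80 79 58
f 51 81 78
f 81 50 74
f 78 74 42
f 81 74 78
f 50 76 75
f 76 47 63
f 75 63 46
f 76 63 75
f 47 62 67
f 62 41 64
f 67 64 48
f 62 64 67
f 43 69 55
f 69 49 70
f 55 70 44
f 69 70 55
f 43 55 53
f 55 44 54
f 53 54 42
f 55 54 53
f 43 53 60
f 53 42 59
f 60 59 46
f 53 59 60
f 43 60 65
f 60 46 66
f 65 66 48
f 60 66 65
f 43 65 69
f 65 48 72
f 69 72 49
f 65 72 69
f 44 70 58
f 70 49 71
f 58 71 45
f 70 71 58
f 42 54 78
f 54 44 79
f 78 79 51
f 54 79 78
f 46 59 75
f 59 42 74
f 75 74 50
f 59 74 75
f 48 66 67
f 66 46 63
f 67 63 47
f 66 63 67
f 49 72 68
f 72 48 64
f 68 64 41
f 72 64 68
f 83 82 86
f 83 86 84
f 84 86 87
f 84 87 85
f 86 82 88
f 86 88 87
f 87 88 89
f 87 89 85
f 88 82 90
f 88 90 89
f 89 90 91
f 89 91 85
f 90 82 92
f 90 92 91
f 91 92 93
f 91 93 85
f 92 82 94
f 92 94 93
f 93 94 95
f 93 95 85
f 94 82 96
f 94 96 95
f 95 96 97
f 95 97 85
f 96 82 98
f 96 98 97
f 97 98 99
f 97 99 85
f 98 82 100
f 98 100 99
f 99 100 101
f 99 101 85
f 100 82 102
f 100 102 101
f 101 102 103
f 101 103 85
f 102 82 83
f 102 83 103
f 103 83 84
f 103 84 85

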